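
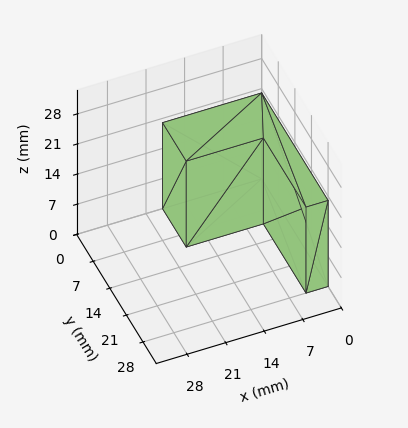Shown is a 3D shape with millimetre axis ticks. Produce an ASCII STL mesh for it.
Reading the render: the shape is an L-shaped prism: outer 18 × 28 mm, arm thicknesses ≈ 10 mm (horizontal) and 4 mm (vertical), extruded 20 mm in z (dimensions read to the nearest mm from the axis ticks). For the STL, each face is triangulated and given an outward normal.

solid part
  facet normal 0.0000 0.0000 -1.0000
    outer loop
      vertex 18.000 10.000 0.000
      vertex 18.000 0.000 0.000
      vertex 0.000 0.000 0.000
    endloop
  endfacet
  facet normal 0.0000 0.0000 -1.0000
    outer loop
      vertex 4.000 10.000 0.000
      vertex 18.000 10.000 0.000
      vertex 0.000 0.000 0.000
    endloop
  endfacet
  facet normal 0.0000 0.0000 -1.0000
    outer loop
      vertex 4.000 28.000 0.000
      vertex 4.000 10.000 0.000
      vertex 0.000 0.000 0.000
    endloop
  endfacet
  facet normal 0.0000 0.0000 -1.0000
    outer loop
      vertex 0.000 28.000 0.000
      vertex 4.000 28.000 0.000
      vertex 0.000 0.000 0.000
    endloop
  endfacet
  facet normal 0.0000 0.0000 1.0000
    outer loop
      vertex 0.000 0.000 20.000
      vertex 18.000 0.000 20.000
      vertex 18.000 10.000 20.000
    endloop
  endfacet
  facet normal 0.0000 0.0000 1.0000
    outer loop
      vertex 0.000 0.000 20.000
      vertex 18.000 10.000 20.000
      vertex 4.000 10.000 20.000
    endloop
  endfacet
  facet normal 0.0000 0.0000 1.0000
    outer loop
      vertex 0.000 0.000 20.000
      vertex 4.000 10.000 20.000
      vertex 4.000 28.000 20.000
    endloop
  endfacet
  facet normal 0.0000 0.0000 1.0000
    outer loop
      vertex 0.000 0.000 20.000
      vertex 4.000 28.000 20.000
      vertex 0.000 28.000 20.000
    endloop
  endfacet
  facet normal 0.0000 -1.0000 0.0000
    outer loop
      vertex 0.000 0.000 0.000
      vertex 18.000 0.000 0.000
      vertex 18.000 0.000 20.000
    endloop
  endfacet
  facet normal 0.0000 -1.0000 0.0000
    outer loop
      vertex 0.000 0.000 0.000
      vertex 18.000 0.000 20.000
      vertex 0.000 0.000 20.000
    endloop
  endfacet
  facet normal 1.0000 0.0000 0.0000
    outer loop
      vertex 18.000 0.000 0.000
      vertex 18.000 10.000 0.000
      vertex 18.000 10.000 20.000
    endloop
  endfacet
  facet normal 1.0000 0.0000 0.0000
    outer loop
      vertex 18.000 0.000 0.000
      vertex 18.000 10.000 20.000
      vertex 18.000 0.000 20.000
    endloop
  endfacet
  facet normal 0.0000 1.0000 0.0000
    outer loop
      vertex 18.000 10.000 0.000
      vertex 4.000 10.000 0.000
      vertex 4.000 10.000 20.000
    endloop
  endfacet
  facet normal 0.0000 1.0000 0.0000
    outer loop
      vertex 18.000 10.000 0.000
      vertex 4.000 10.000 20.000
      vertex 18.000 10.000 20.000
    endloop
  endfacet
  facet normal 1.0000 0.0000 0.0000
    outer loop
      vertex 4.000 10.000 0.000
      vertex 4.000 28.000 0.000
      vertex 4.000 28.000 20.000
    endloop
  endfacet
  facet normal 1.0000 0.0000 0.0000
    outer loop
      vertex 4.000 10.000 0.000
      vertex 4.000 28.000 20.000
      vertex 4.000 10.000 20.000
    endloop
  endfacet
  facet normal 0.0000 1.0000 0.0000
    outer loop
      vertex 4.000 28.000 0.000
      vertex 0.000 28.000 0.000
      vertex 0.000 28.000 20.000
    endloop
  endfacet
  facet normal 0.0000 1.0000 0.0000
    outer loop
      vertex 4.000 28.000 0.000
      vertex 0.000 28.000 20.000
      vertex 4.000 28.000 20.000
    endloop
  endfacet
  facet normal -1.0000 0.0000 0.0000
    outer loop
      vertex 0.000 28.000 0.000
      vertex 0.000 0.000 0.000
      vertex 0.000 0.000 20.000
    endloop
  endfacet
  facet normal -1.0000 0.0000 0.0000
    outer loop
      vertex 0.000 28.000 0.000
      vertex 0.000 0.000 20.000
      vertex 0.000 28.000 20.000
    endloop
  endfacet
endsolid part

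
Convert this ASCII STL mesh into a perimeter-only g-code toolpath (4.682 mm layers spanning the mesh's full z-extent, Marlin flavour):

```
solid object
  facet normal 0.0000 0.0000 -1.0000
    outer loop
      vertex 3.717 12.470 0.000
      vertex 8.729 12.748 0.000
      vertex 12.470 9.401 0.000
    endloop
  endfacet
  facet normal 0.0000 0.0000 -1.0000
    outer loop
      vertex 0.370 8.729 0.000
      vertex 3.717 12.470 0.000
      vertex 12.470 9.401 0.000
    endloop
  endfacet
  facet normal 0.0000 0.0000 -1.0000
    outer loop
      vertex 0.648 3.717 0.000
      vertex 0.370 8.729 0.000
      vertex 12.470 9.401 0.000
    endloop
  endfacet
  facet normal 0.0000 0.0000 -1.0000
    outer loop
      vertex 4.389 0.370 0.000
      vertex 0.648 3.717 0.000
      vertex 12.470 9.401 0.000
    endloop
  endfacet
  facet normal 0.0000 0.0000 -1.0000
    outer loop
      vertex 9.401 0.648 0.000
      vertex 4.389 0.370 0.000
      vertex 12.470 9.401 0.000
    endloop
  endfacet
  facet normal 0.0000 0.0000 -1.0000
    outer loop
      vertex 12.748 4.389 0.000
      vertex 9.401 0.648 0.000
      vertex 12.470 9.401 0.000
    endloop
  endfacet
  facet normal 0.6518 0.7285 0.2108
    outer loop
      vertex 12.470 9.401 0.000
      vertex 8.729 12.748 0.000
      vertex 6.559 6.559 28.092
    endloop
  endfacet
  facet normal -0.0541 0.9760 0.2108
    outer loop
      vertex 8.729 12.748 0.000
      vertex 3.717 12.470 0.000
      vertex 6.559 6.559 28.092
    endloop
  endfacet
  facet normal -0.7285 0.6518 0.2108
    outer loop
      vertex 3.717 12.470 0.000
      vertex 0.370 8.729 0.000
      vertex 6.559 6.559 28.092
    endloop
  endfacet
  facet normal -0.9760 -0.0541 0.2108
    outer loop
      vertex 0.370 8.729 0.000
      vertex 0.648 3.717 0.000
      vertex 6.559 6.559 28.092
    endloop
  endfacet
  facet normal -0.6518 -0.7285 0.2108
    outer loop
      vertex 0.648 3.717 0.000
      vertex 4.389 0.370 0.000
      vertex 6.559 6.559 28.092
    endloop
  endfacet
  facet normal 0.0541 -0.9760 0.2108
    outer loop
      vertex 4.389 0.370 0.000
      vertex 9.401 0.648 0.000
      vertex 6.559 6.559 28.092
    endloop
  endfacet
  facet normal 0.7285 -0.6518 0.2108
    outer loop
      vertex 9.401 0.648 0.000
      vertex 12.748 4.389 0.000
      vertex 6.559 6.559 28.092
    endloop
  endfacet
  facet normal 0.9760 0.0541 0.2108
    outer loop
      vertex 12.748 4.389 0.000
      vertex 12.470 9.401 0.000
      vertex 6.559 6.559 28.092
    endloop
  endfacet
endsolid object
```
; perimeter-only toolpath
G21 ; units = mm
G90 ; absolute positioning
G28 ; home
; layer 1
G0 Z4.682
G0 X11.485 Y8.927
G1 X8.367 Y11.716
G1 X4.191 Y11.485
G1 X1.401 Y8.367
G1 X1.633 Y4.191
G1 X4.751 Y1.401
G1 X8.927 Y1.633
G1 X11.716 Y4.751
G1 X11.485 Y8.927
; layer 2
G0 Z9.364
G0 X10.500 Y8.454
G1 X8.006 Y10.685
G1 X4.664 Y10.500
G1 X2.433 Y8.006
G1 X2.618 Y4.664
G1 X5.112 Y2.433
G1 X8.454 Y2.618
G1 X10.685 Y5.112
G1 X10.500 Y8.454
; layer 3
G0 Z14.046
G0 X9.514 Y7.980
G1 X7.644 Y9.653
G1 X5.138 Y9.514
G1 X3.465 Y7.644
G1 X3.603 Y5.138
G1 X5.474 Y3.465
G1 X7.980 Y3.603
G1 X9.653 Y5.474
G1 X9.514 Y7.980
; layer 4
G0 Z18.728
G0 X8.529 Y7.506
G1 X7.282 Y8.622
G1 X5.612 Y8.529
G1 X4.496 Y7.282
G1 X4.589 Y5.612
G1 X5.836 Y4.496
G1 X7.506 Y4.589
G1 X8.622 Y5.836
G1 X8.529 Y7.506
; layer 5
G0 Z23.410
G0 X7.544 Y7.033
G1 X6.921 Y7.591
G1 X6.085 Y7.544
G1 X5.527 Y6.921
G1 X5.574 Y6.085
G1 X6.197 Y5.527
G1 X7.033 Y5.574
G1 X7.591 Y6.197
G1 X7.544 Y7.033
M2 ; end

The solid is a regular 8-sided pyramid, base circumscribed radius ≈ 6.56 mm, apex at z ≈ 28.1 mm. Slicing at Δz = 4.682 mm — 6 equal slices spanning the solid's height, so layer i sits at z = i·h/6 — gives 5 non-empty perimeters. Each is a 8-segment closed polygon; G0 lifts to the layer z and rapids to the start vertex, then G1 traces the edges. The cross-section shrinks linearly with z (the slice at the apex is degenerate and omitted).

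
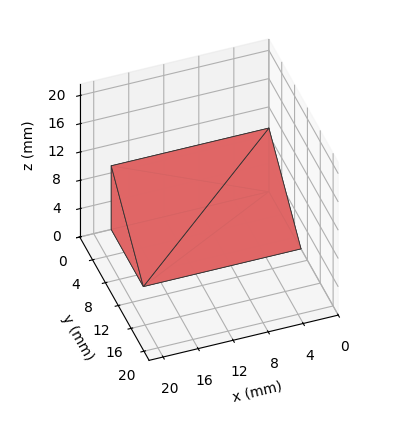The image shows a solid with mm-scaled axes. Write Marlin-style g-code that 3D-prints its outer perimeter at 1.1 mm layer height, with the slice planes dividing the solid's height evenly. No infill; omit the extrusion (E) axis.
Reading the render: the shape is a wedge (ramp): 18 × 10 mm base, rising to 9 mm along the y=0 edge and sloping linearly to z=0 at y=10 (dimensions read to the nearest mm from the axis ticks). For the g-code, the solid's height is divided into equal slices at the stated Δz and each level perimeter traced with G1 moves after a G0 lift.

; perimeter-only toolpath
G21 ; units = mm
G90 ; absolute positioning
G28 ; home
; layer 1
G0 Z1.1
G0 X0.0 Y0.0
G1 X18.0 Y0.0
G1 X18.0 Y8.8
G1 X0.0 Y8.8
G1 X0.0 Y0.0
; layer 2
G0 Z2.2
G0 X0.0 Y0.0
G1 X18.0 Y0.0
G1 X18.0 Y7.5
G1 X0.0 Y7.5
G1 X0.0 Y0.0
; layer 3
G0 Z3.4
G0 X0.0 Y0.0
G1 X18.0 Y0.0
G1 X18.0 Y6.2
G1 X0.0 Y6.2
G1 X0.0 Y0.0
; layer 4
G0 Z4.5
G0 X0.0 Y0.0
G1 X18.0 Y0.0
G1 X18.0 Y5.0
G1 X0.0 Y5.0
G1 X0.0 Y0.0
; layer 5
G0 Z5.6
G0 X0.0 Y0.0
G1 X18.0 Y0.0
G1 X18.0 Y3.8
G1 X0.0 Y3.8
G1 X0.0 Y0.0
; layer 6
G0 Z6.8
G0 X0.0 Y0.0
G1 X18.0 Y0.0
G1 X18.0 Y2.5
G1 X0.0 Y2.5
G1 X0.0 Y0.0
; layer 7
G0 Z7.9
G0 X0.0 Y0.0
G1 X18.0 Y0.0
G1 X18.0 Y1.2
G1 X0.0 Y1.2
G1 X0.0 Y0.0
M2 ; end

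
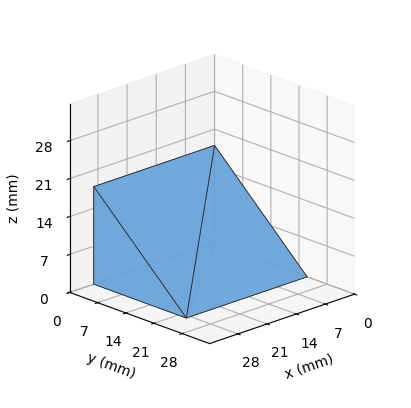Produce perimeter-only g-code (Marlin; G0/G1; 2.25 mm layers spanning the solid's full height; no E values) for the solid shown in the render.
Reading the render: the shape is a wedge (ramp): 29 × 23 mm base, rising to 18 mm along the y=0 edge and sloping linearly to z=0 at y=23 (dimensions read to the nearest mm from the axis ticks). For the g-code, the solid's height is divided into equal slices at the stated Δz and each level perimeter traced with G1 moves after a G0 lift.

; perimeter-only toolpath
G21 ; units = mm
G90 ; absolute positioning
G28 ; home
; layer 1
G0 Z2.25
G0 X0.00 Y0.00
G1 X29.00 Y0.00
G1 X29.00 Y20.12
G1 X0.00 Y20.12
G1 X0.00 Y0.00
; layer 2
G0 Z4.50
G0 X0.00 Y0.00
G1 X29.00 Y0.00
G1 X29.00 Y17.25
G1 X0.00 Y17.25
G1 X0.00 Y0.00
; layer 3
G0 Z6.75
G0 X0.00 Y0.00
G1 X29.00 Y0.00
G1 X29.00 Y14.38
G1 X0.00 Y14.38
G1 X0.00 Y0.00
; layer 4
G0 Z9.00
G0 X0.00 Y0.00
G1 X29.00 Y0.00
G1 X29.00 Y11.50
G1 X0.00 Y11.50
G1 X0.00 Y0.00
; layer 5
G0 Z11.25
G0 X0.00 Y0.00
G1 X29.00 Y0.00
G1 X29.00 Y8.62
G1 X0.00 Y8.62
G1 X0.00 Y0.00
; layer 6
G0 Z13.50
G0 X0.00 Y0.00
G1 X29.00 Y0.00
G1 X29.00 Y5.75
G1 X0.00 Y5.75
G1 X0.00 Y0.00
; layer 7
G0 Z15.75
G0 X0.00 Y0.00
G1 X29.00 Y0.00
G1 X29.00 Y2.88
G1 X0.00 Y2.88
G1 X0.00 Y0.00
M2 ; end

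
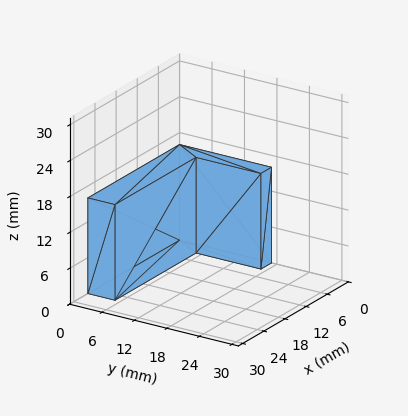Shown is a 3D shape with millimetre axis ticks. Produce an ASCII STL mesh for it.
Reading the render: the shape is an L-shaped prism: outer 26 × 17 mm, arm thicknesses ≈ 5 mm (horizontal) and 3 mm (vertical), extruded 16 mm in z (dimensions read to the nearest mm from the axis ticks). For the STL, each face is triangulated and given an outward normal.

solid part
  facet normal 0.0000 0.0000 -1.0000
    outer loop
      vertex 26.0 5.0 0.0
      vertex 26.0 0.0 0.0
      vertex 0.0 0.0 0.0
    endloop
  endfacet
  facet normal 0.0000 0.0000 -1.0000
    outer loop
      vertex 3.0 5.0 0.0
      vertex 26.0 5.0 0.0
      vertex 0.0 0.0 0.0
    endloop
  endfacet
  facet normal 0.0000 0.0000 -1.0000
    outer loop
      vertex 3.0 17.0 0.0
      vertex 3.0 5.0 0.0
      vertex 0.0 0.0 0.0
    endloop
  endfacet
  facet normal 0.0000 0.0000 -1.0000
    outer loop
      vertex 0.0 17.0 0.0
      vertex 3.0 17.0 0.0
      vertex 0.0 0.0 0.0
    endloop
  endfacet
  facet normal 0.0000 0.0000 1.0000
    outer loop
      vertex 0.0 0.0 16.0
      vertex 26.0 0.0 16.0
      vertex 26.0 5.0 16.0
    endloop
  endfacet
  facet normal 0.0000 0.0000 1.0000
    outer loop
      vertex 0.0 0.0 16.0
      vertex 26.0 5.0 16.0
      vertex 3.0 5.0 16.0
    endloop
  endfacet
  facet normal 0.0000 0.0000 1.0000
    outer loop
      vertex 0.0 0.0 16.0
      vertex 3.0 5.0 16.0
      vertex 3.0 17.0 16.0
    endloop
  endfacet
  facet normal 0.0000 0.0000 1.0000
    outer loop
      vertex 0.0 0.0 16.0
      vertex 3.0 17.0 16.0
      vertex 0.0 17.0 16.0
    endloop
  endfacet
  facet normal 0.0000 -1.0000 0.0000
    outer loop
      vertex 0.0 0.0 0.0
      vertex 26.0 0.0 0.0
      vertex 26.0 0.0 16.0
    endloop
  endfacet
  facet normal 0.0000 -1.0000 0.0000
    outer loop
      vertex 0.0 0.0 0.0
      vertex 26.0 0.0 16.0
      vertex 0.0 0.0 16.0
    endloop
  endfacet
  facet normal 1.0000 0.0000 0.0000
    outer loop
      vertex 26.0 0.0 0.0
      vertex 26.0 5.0 0.0
      vertex 26.0 5.0 16.0
    endloop
  endfacet
  facet normal 1.0000 0.0000 0.0000
    outer loop
      vertex 26.0 0.0 0.0
      vertex 26.0 5.0 16.0
      vertex 26.0 0.0 16.0
    endloop
  endfacet
  facet normal 0.0000 1.0000 0.0000
    outer loop
      vertex 26.0 5.0 0.0
      vertex 3.0 5.0 0.0
      vertex 3.0 5.0 16.0
    endloop
  endfacet
  facet normal 0.0000 1.0000 0.0000
    outer loop
      vertex 26.0 5.0 0.0
      vertex 3.0 5.0 16.0
      vertex 26.0 5.0 16.0
    endloop
  endfacet
  facet normal 1.0000 0.0000 0.0000
    outer loop
      vertex 3.0 5.0 0.0
      vertex 3.0 17.0 0.0
      vertex 3.0 17.0 16.0
    endloop
  endfacet
  facet normal 1.0000 0.0000 0.0000
    outer loop
      vertex 3.0 5.0 0.0
      vertex 3.0 17.0 16.0
      vertex 3.0 5.0 16.0
    endloop
  endfacet
  facet normal 0.0000 1.0000 0.0000
    outer loop
      vertex 3.0 17.0 0.0
      vertex 0.0 17.0 0.0
      vertex 0.0 17.0 16.0
    endloop
  endfacet
  facet normal 0.0000 1.0000 0.0000
    outer loop
      vertex 3.0 17.0 0.0
      vertex 0.0 17.0 16.0
      vertex 3.0 17.0 16.0
    endloop
  endfacet
  facet normal -1.0000 0.0000 0.0000
    outer loop
      vertex 0.0 17.0 0.0
      vertex 0.0 0.0 0.0
      vertex 0.0 0.0 16.0
    endloop
  endfacet
  facet normal -1.0000 0.0000 0.0000
    outer loop
      vertex 0.0 17.0 0.0
      vertex 0.0 0.0 16.0
      vertex 0.0 17.0 16.0
    endloop
  endfacet
endsolid part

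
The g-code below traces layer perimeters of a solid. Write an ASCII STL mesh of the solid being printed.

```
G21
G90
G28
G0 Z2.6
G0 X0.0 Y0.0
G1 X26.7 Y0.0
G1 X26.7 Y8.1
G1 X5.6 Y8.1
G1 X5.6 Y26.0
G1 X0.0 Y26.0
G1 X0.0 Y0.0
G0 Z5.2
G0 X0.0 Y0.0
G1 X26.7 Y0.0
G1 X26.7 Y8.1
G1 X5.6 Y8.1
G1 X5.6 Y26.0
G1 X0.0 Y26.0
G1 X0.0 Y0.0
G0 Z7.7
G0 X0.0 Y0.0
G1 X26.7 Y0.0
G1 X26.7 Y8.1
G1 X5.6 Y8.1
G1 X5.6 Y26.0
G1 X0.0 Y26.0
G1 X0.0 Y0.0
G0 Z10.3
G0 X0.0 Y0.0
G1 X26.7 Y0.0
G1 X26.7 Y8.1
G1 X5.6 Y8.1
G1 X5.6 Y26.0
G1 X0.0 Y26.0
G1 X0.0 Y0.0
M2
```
solid part
  facet normal 0.0000 0.0000 -1.0000
    outer loop
      vertex 26.7 8.1 0.0
      vertex 26.7 0.0 0.0
      vertex 0.0 0.0 0.0
    endloop
  endfacet
  facet normal 0.0000 0.0000 -1.0000
    outer loop
      vertex 5.6 8.1 0.0
      vertex 26.7 8.1 0.0
      vertex 0.0 0.0 0.0
    endloop
  endfacet
  facet normal 0.0000 0.0000 -1.0000
    outer loop
      vertex 5.6 26.0 0.0
      vertex 5.6 8.1 0.0
      vertex 0.0 0.0 0.0
    endloop
  endfacet
  facet normal 0.0000 0.0000 -1.0000
    outer loop
      vertex 0.0 26.0 0.0
      vertex 5.6 26.0 0.0
      vertex 0.0 0.0 0.0
    endloop
  endfacet
  facet normal 0.0000 0.0000 1.0000
    outer loop
      vertex 0.0 0.0 10.3
      vertex 26.7 0.0 10.3
      vertex 26.7 8.1 10.3
    endloop
  endfacet
  facet normal 0.0000 0.0000 1.0000
    outer loop
      vertex 0.0 0.0 10.3
      vertex 26.7 8.1 10.3
      vertex 5.6 8.1 10.3
    endloop
  endfacet
  facet normal 0.0000 0.0000 1.0000
    outer loop
      vertex 0.0 0.0 10.3
      vertex 5.6 8.1 10.3
      vertex 5.6 26.0 10.3
    endloop
  endfacet
  facet normal 0.0000 0.0000 1.0000
    outer loop
      vertex 0.0 0.0 10.3
      vertex 5.6 26.0 10.3
      vertex 0.0 26.0 10.3
    endloop
  endfacet
  facet normal 0.0000 -1.0000 0.0000
    outer loop
      vertex 0.0 0.0 0.0
      vertex 26.7 0.0 0.0
      vertex 26.7 0.0 10.3
    endloop
  endfacet
  facet normal 0.0000 -1.0000 0.0000
    outer loop
      vertex 0.0 0.0 0.0
      vertex 26.7 0.0 10.3
      vertex 0.0 0.0 10.3
    endloop
  endfacet
  facet normal 1.0000 0.0000 0.0000
    outer loop
      vertex 26.7 0.0 0.0
      vertex 26.7 8.1 0.0
      vertex 26.7 8.1 10.3
    endloop
  endfacet
  facet normal 1.0000 0.0000 0.0000
    outer loop
      vertex 26.7 0.0 0.0
      vertex 26.7 8.1 10.3
      vertex 26.7 0.0 10.3
    endloop
  endfacet
  facet normal 0.0000 1.0000 0.0000
    outer loop
      vertex 26.7 8.1 0.0
      vertex 5.6 8.1 0.0
      vertex 5.6 8.1 10.3
    endloop
  endfacet
  facet normal 0.0000 1.0000 0.0000
    outer loop
      vertex 26.7 8.1 0.0
      vertex 5.6 8.1 10.3
      vertex 26.7 8.1 10.3
    endloop
  endfacet
  facet normal 1.0000 0.0000 0.0000
    outer loop
      vertex 5.6 8.1 0.0
      vertex 5.6 26.0 0.0
      vertex 5.6 26.0 10.3
    endloop
  endfacet
  facet normal 1.0000 0.0000 0.0000
    outer loop
      vertex 5.6 8.1 0.0
      vertex 5.6 26.0 10.3
      vertex 5.6 8.1 10.3
    endloop
  endfacet
  facet normal 0.0000 1.0000 0.0000
    outer loop
      vertex 5.6 26.0 0.0
      vertex 0.0 26.0 0.0
      vertex 0.0 26.0 10.3
    endloop
  endfacet
  facet normal 0.0000 1.0000 0.0000
    outer loop
      vertex 5.6 26.0 0.0
      vertex 0.0 26.0 10.3
      vertex 5.6 26.0 10.3
    endloop
  endfacet
  facet normal -1.0000 0.0000 0.0000
    outer loop
      vertex 0.0 26.0 0.0
      vertex 0.0 0.0 0.0
      vertex 0.0 0.0 10.3
    endloop
  endfacet
  facet normal -1.0000 0.0000 0.0000
    outer loop
      vertex 0.0 26.0 0.0
      vertex 0.0 0.0 10.3
      vertex 0.0 26.0 10.3
    endloop
  endfacet
endsolid part

The G0 Z moves step by Δz≈2.6 mm. Every layer's G1 loop is the same polygon, so the solid is a straight extrusion of it from z=0 to z≈10.3. Closing with flat bottom and top caps and triangulating gives 20 facets — an L-shaped prism: outer 26.7 × 26 mm, arm thicknesses ≈ 8.1 mm (horizontal) and 5.6 mm (vertical), extruded 10.3 mm in z.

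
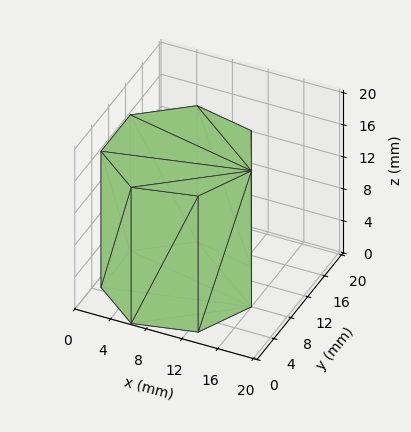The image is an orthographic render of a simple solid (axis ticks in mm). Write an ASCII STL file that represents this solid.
Reading the render: the shape is a regular 7-sided prism (a cylinder approximated with 7 flat sides), circumscribed radius ≈ 8 mm, height ≈ 17 mm (dimensions read to the nearest mm from the axis ticks). For the STL, each face is triangulated and given an outward normal.

solid part
  facet normal 0.0000 0.0000 -1.0000
    outer loop
      vertex 6.22 15.80 0.00
      vertex 12.99 14.25 0.00
      vertex 16.00 8.00 0.00
    endloop
  endfacet
  facet normal 0.0000 0.0000 -1.0000
    outer loop
      vertex 0.79 11.47 0.00
      vertex 6.22 15.80 0.00
      vertex 16.00 8.00 0.00
    endloop
  endfacet
  facet normal 0.0000 0.0000 -1.0000
    outer loop
      vertex 0.79 4.53 0.00
      vertex 0.79 11.47 0.00
      vertex 16.00 8.00 0.00
    endloop
  endfacet
  facet normal 0.0000 0.0000 -1.0000
    outer loop
      vertex 6.22 0.20 0.00
      vertex 0.79 4.53 0.00
      vertex 16.00 8.00 0.00
    endloop
  endfacet
  facet normal 0.0000 0.0000 -1.0000
    outer loop
      vertex 12.99 1.75 0.00
      vertex 6.22 0.20 0.00
      vertex 16.00 8.00 0.00
    endloop
  endfacet
  facet normal 0.0000 0.0000 1.0000
    outer loop
      vertex 16.00 8.00 17.00
      vertex 12.99 14.25 17.00
      vertex 6.22 15.80 17.00
    endloop
  endfacet
  facet normal 0.0000 0.0000 1.0000
    outer loop
      vertex 16.00 8.00 17.00
      vertex 6.22 15.80 17.00
      vertex 0.79 11.47 17.00
    endloop
  endfacet
  facet normal 0.0000 0.0000 1.0000
    outer loop
      vertex 16.00 8.00 17.00
      vertex 0.79 11.47 17.00
      vertex 0.79 4.53 17.00
    endloop
  endfacet
  facet normal 0.0000 0.0000 1.0000
    outer loop
      vertex 16.00 8.00 17.00
      vertex 0.79 4.53 17.00
      vertex 6.22 0.20 17.00
    endloop
  endfacet
  facet normal 0.0000 0.0000 1.0000
    outer loop
      vertex 16.00 8.00 17.00
      vertex 6.22 0.20 17.00
      vertex 12.99 1.75 17.00
    endloop
  endfacet
  facet normal 0.9010 0.4339 0.0000
    outer loop
      vertex 16.00 8.00 0.00
      vertex 12.99 14.25 0.00
      vertex 12.99 14.25 17.00
    endloop
  endfacet
  facet normal 0.9010 0.4339 0.0000
    outer loop
      vertex 16.00 8.00 0.00
      vertex 12.99 14.25 17.00
      vertex 16.00 8.00 17.00
    endloop
  endfacet
  facet normal 0.2232 0.9748 0.0000
    outer loop
      vertex 12.99 14.25 0.00
      vertex 6.22 15.80 0.00
      vertex 6.22 15.80 17.00
    endloop
  endfacet
  facet normal 0.2232 0.9748 0.0000
    outer loop
      vertex 12.99 14.25 0.00
      vertex 6.22 15.80 17.00
      vertex 12.99 14.25 17.00
    endloop
  endfacet
  facet normal -0.6235 0.7819 0.0000
    outer loop
      vertex 6.22 15.80 0.00
      vertex 0.79 11.47 0.00
      vertex 0.79 11.47 17.00
    endloop
  endfacet
  facet normal -0.6235 0.7819 0.0000
    outer loop
      vertex 6.22 15.80 0.00
      vertex 0.79 11.47 17.00
      vertex 6.22 15.80 17.00
    endloop
  endfacet
  facet normal -1.0000 0.0000 0.0000
    outer loop
      vertex 0.79 11.47 0.00
      vertex 0.79 4.53 0.00
      vertex 0.79 4.53 17.00
    endloop
  endfacet
  facet normal -1.0000 0.0000 0.0000
    outer loop
      vertex 0.79 11.47 0.00
      vertex 0.79 4.53 17.00
      vertex 0.79 11.47 17.00
    endloop
  endfacet
  facet normal -0.6235 -0.7819 0.0000
    outer loop
      vertex 0.79 4.53 0.00
      vertex 6.22 0.20 0.00
      vertex 6.22 0.20 17.00
    endloop
  endfacet
  facet normal -0.6235 -0.7819 0.0000
    outer loop
      vertex 0.79 4.53 0.00
      vertex 6.22 0.20 17.00
      vertex 0.79 4.53 17.00
    endloop
  endfacet
  facet normal 0.2232 -0.9748 0.0000
    outer loop
      vertex 6.22 0.20 0.00
      vertex 12.99 1.75 0.00
      vertex 12.99 1.75 17.00
    endloop
  endfacet
  facet normal 0.2232 -0.9748 0.0000
    outer loop
      vertex 6.22 0.20 0.00
      vertex 12.99 1.75 17.00
      vertex 6.22 0.20 17.00
    endloop
  endfacet
  facet normal 0.9010 -0.4339 0.0000
    outer loop
      vertex 12.99 1.75 0.00
      vertex 16.00 8.00 0.00
      vertex 16.00 8.00 17.00
    endloop
  endfacet
  facet normal 0.9010 -0.4339 0.0000
    outer loop
      vertex 12.99 1.75 0.00
      vertex 16.00 8.00 17.00
      vertex 12.99 1.75 17.00
    endloop
  endfacet
endsolid part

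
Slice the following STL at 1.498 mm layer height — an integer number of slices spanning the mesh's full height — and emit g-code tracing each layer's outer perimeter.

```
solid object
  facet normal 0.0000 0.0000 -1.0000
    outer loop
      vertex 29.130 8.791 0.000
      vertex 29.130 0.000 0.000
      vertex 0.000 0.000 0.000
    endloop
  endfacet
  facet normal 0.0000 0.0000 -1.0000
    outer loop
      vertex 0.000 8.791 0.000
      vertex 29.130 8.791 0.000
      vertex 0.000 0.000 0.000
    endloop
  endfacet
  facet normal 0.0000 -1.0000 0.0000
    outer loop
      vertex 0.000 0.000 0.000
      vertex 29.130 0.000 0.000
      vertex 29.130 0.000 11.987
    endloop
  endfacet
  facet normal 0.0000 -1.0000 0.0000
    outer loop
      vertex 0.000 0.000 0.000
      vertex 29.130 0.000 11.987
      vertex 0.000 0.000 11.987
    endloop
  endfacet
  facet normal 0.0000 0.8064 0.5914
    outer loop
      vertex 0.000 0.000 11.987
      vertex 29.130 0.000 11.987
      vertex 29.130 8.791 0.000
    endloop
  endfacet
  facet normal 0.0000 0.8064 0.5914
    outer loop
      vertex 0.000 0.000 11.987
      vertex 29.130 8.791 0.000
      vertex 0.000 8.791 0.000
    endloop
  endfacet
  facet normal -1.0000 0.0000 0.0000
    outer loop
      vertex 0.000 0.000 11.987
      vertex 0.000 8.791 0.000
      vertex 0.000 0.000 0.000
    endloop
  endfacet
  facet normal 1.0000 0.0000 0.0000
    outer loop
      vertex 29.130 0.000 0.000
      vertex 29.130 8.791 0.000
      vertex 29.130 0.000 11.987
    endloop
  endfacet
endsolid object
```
; perimeter-only toolpath
G21 ; units = mm
G90 ; absolute positioning
G28 ; home
; layer 1
G0 Z1.498
G0 X0.000 Y0.000
G1 X29.130 Y0.000
G1 X29.130 Y7.692
G1 X0.000 Y7.692
G1 X0.000 Y0.000
; layer 2
G0 Z2.997
G0 X0.000 Y0.000
G1 X29.130 Y0.000
G1 X29.130 Y6.593
G1 X0.000 Y6.593
G1 X0.000 Y0.000
; layer 3
G0 Z4.495
G0 X0.000 Y0.000
G1 X29.130 Y0.000
G1 X29.130 Y5.494
G1 X0.000 Y5.494
G1 X0.000 Y0.000
; layer 4
G0 Z5.994
G0 X0.000 Y0.000
G1 X29.130 Y0.000
G1 X29.130 Y4.396
G1 X0.000 Y4.396
G1 X0.000 Y0.000
; layer 5
G0 Z7.492
G0 X0.000 Y0.000
G1 X29.130 Y0.000
G1 X29.130 Y3.297
G1 X0.000 Y3.297
G1 X0.000 Y0.000
; layer 6
G0 Z8.990
G0 X0.000 Y0.000
G1 X29.130 Y0.000
G1 X29.130 Y2.198
G1 X0.000 Y2.198
G1 X0.000 Y0.000
; layer 7
G0 Z10.489
G0 X0.000 Y0.000
G1 X29.130 Y0.000
G1 X29.130 Y1.099
G1 X0.000 Y1.099
G1 X0.000 Y0.000
M2 ; end

The solid is a wedge (ramp): 29.1 × 8.79 mm base, rising to 12 mm along the y=0 edge and sloping linearly to z=0 at y=8.79. Slicing at Δz = 1.498 mm — 8 equal slices spanning the solid's height, so layer i sits at z = i·h/8 — gives 7 non-empty perimeters. Each is a 4-segment closed polygon; G0 lifts to the layer z and rapids to the start vertex, then G1 traces the edges. The cross-section shrinks linearly with z (the slice at the apex is degenerate and omitted).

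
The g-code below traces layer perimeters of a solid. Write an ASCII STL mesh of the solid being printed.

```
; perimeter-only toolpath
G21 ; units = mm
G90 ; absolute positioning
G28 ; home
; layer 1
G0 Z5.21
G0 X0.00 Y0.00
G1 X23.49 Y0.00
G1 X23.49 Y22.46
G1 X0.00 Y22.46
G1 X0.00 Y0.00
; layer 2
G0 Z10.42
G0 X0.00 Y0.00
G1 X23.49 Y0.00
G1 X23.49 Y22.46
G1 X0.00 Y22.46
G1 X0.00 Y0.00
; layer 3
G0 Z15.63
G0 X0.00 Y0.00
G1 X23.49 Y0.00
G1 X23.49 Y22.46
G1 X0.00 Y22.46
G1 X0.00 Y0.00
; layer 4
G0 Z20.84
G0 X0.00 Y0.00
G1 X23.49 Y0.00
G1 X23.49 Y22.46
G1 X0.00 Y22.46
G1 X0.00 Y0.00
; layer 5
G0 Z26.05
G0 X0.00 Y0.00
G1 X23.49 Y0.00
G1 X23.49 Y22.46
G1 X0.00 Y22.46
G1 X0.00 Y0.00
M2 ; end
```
solid part
  facet normal 0.0000 0.0000 -1.0000
    outer loop
      vertex 23.49 22.46 0.00
      vertex 23.49 0.00 0.00
      vertex 0.00 0.00 0.00
    endloop
  endfacet
  facet normal 0.0000 0.0000 -1.0000
    outer loop
      vertex 0.00 22.46 0.00
      vertex 23.49 22.46 0.00
      vertex 0.00 0.00 0.00
    endloop
  endfacet
  facet normal 0.0000 0.0000 1.0000
    outer loop
      vertex 0.00 0.00 26.05
      vertex 23.49 0.00 26.05
      vertex 23.49 22.46 26.05
    endloop
  endfacet
  facet normal 0.0000 0.0000 1.0000
    outer loop
      vertex 0.00 0.00 26.05
      vertex 23.49 22.46 26.05
      vertex 0.00 22.46 26.05
    endloop
  endfacet
  facet normal 0.0000 -1.0000 0.0000
    outer loop
      vertex 0.00 0.00 0.00
      vertex 23.49 0.00 0.00
      vertex 23.49 0.00 26.05
    endloop
  endfacet
  facet normal 0.0000 -1.0000 0.0000
    outer loop
      vertex 0.00 0.00 0.00
      vertex 23.49 0.00 26.05
      vertex 0.00 0.00 26.05
    endloop
  endfacet
  facet normal 0.0000 1.0000 0.0000
    outer loop
      vertex 23.49 22.46 26.05
      vertex 23.49 22.46 0.00
      vertex 0.00 22.46 0.00
    endloop
  endfacet
  facet normal 0.0000 1.0000 0.0000
    outer loop
      vertex 0.00 22.46 26.05
      vertex 23.49 22.46 26.05
      vertex 0.00 22.46 0.00
    endloop
  endfacet
  facet normal -1.0000 0.0000 0.0000
    outer loop
      vertex 0.00 22.46 26.05
      vertex 0.00 22.46 0.00
      vertex 0.00 0.00 0.00
    endloop
  endfacet
  facet normal -1.0000 0.0000 0.0000
    outer loop
      vertex 0.00 0.00 26.05
      vertex 0.00 22.46 26.05
      vertex 0.00 0.00 0.00
    endloop
  endfacet
  facet normal 1.0000 0.0000 0.0000
    outer loop
      vertex 23.49 0.00 0.00
      vertex 23.49 22.46 0.00
      vertex 23.49 22.46 26.05
    endloop
  endfacet
  facet normal 1.0000 0.0000 0.0000
    outer loop
      vertex 23.49 0.00 0.00
      vertex 23.49 22.46 26.05
      vertex 23.49 0.00 26.05
    endloop
  endfacet
endsolid part

The G0 Z moves step by Δz≈5.21 mm. Every layer's G1 loop is the same polygon, so the solid is a straight extrusion of it from z=0 to z≈26.1. Closing with flat bottom and top caps and triangulating gives 12 facets — a rectangular box, roughly 23.5 × 22.5 mm footprint and 26.1 mm tall.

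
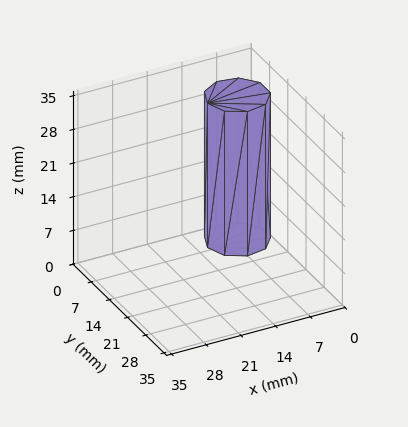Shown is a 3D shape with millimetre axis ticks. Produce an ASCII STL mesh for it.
Reading the render: the shape is a regular 9-sided prism (a cylinder approximated with 9 flat sides), circumscribed radius ≈ 6 mm, height ≈ 30 mm (dimensions read to the nearest mm from the axis ticks). For the STL, each face is triangulated and given an outward normal.

solid part
  facet normal 0.0000 0.0000 -1.0000
    outer loop
      vertex 7.04 11.91 0.00
      vertex 10.60 9.86 0.00
      vertex 12.00 6.00 0.00
    endloop
  endfacet
  facet normal 0.0000 0.0000 -1.0000
    outer loop
      vertex 3.00 11.20 0.00
      vertex 7.04 11.91 0.00
      vertex 12.00 6.00 0.00
    endloop
  endfacet
  facet normal 0.0000 0.0000 -1.0000
    outer loop
      vertex 0.36 8.05 0.00
      vertex 3.00 11.20 0.00
      vertex 12.00 6.00 0.00
    endloop
  endfacet
  facet normal 0.0000 0.0000 -1.0000
    outer loop
      vertex 0.36 3.95 0.00
      vertex 0.36 8.05 0.00
      vertex 12.00 6.00 0.00
    endloop
  endfacet
  facet normal 0.0000 0.0000 -1.0000
    outer loop
      vertex 3.00 0.80 0.00
      vertex 0.36 3.95 0.00
      vertex 12.00 6.00 0.00
    endloop
  endfacet
  facet normal 0.0000 0.0000 -1.0000
    outer loop
      vertex 7.04 0.09 0.00
      vertex 3.00 0.80 0.00
      vertex 12.00 6.00 0.00
    endloop
  endfacet
  facet normal 0.0000 0.0000 -1.0000
    outer loop
      vertex 10.60 2.14 0.00
      vertex 7.04 0.09 0.00
      vertex 12.00 6.00 0.00
    endloop
  endfacet
  facet normal 0.0000 0.0000 1.0000
    outer loop
      vertex 12.00 6.00 30.00
      vertex 10.60 9.86 30.00
      vertex 7.04 11.91 30.00
    endloop
  endfacet
  facet normal 0.0000 0.0000 1.0000
    outer loop
      vertex 12.00 6.00 30.00
      vertex 7.04 11.91 30.00
      vertex 3.00 11.20 30.00
    endloop
  endfacet
  facet normal 0.0000 0.0000 1.0000
    outer loop
      vertex 12.00 6.00 30.00
      vertex 3.00 11.20 30.00
      vertex 0.36 8.05 30.00
    endloop
  endfacet
  facet normal 0.0000 0.0000 1.0000
    outer loop
      vertex 12.00 6.00 30.00
      vertex 0.36 8.05 30.00
      vertex 0.36 3.95 30.00
    endloop
  endfacet
  facet normal 0.0000 0.0000 1.0000
    outer loop
      vertex 12.00 6.00 30.00
      vertex 0.36 3.95 30.00
      vertex 3.00 0.80 30.00
    endloop
  endfacet
  facet normal 0.0000 0.0000 1.0000
    outer loop
      vertex 12.00 6.00 30.00
      vertex 3.00 0.80 30.00
      vertex 7.04 0.09 30.00
    endloop
  endfacet
  facet normal 0.0000 0.0000 1.0000
    outer loop
      vertex 12.00 6.00 30.00
      vertex 7.04 0.09 30.00
      vertex 10.60 2.14 30.00
    endloop
  endfacet
  facet normal 0.9401 0.3410 0.0000
    outer loop
      vertex 12.00 6.00 0.00
      vertex 10.60 9.86 0.00
      vertex 10.60 9.86 30.00
    endloop
  endfacet
  facet normal 0.9401 0.3410 0.0000
    outer loop
      vertex 12.00 6.00 0.00
      vertex 10.60 9.86 30.00
      vertex 12.00 6.00 30.00
    endloop
  endfacet
  facet normal 0.4990 0.8666 0.0000
    outer loop
      vertex 10.60 9.86 0.00
      vertex 7.04 11.91 0.00
      vertex 7.04 11.91 30.00
    endloop
  endfacet
  facet normal 0.4990 0.8666 0.0000
    outer loop
      vertex 10.60 9.86 0.00
      vertex 7.04 11.91 30.00
      vertex 10.60 9.86 30.00
    endloop
  endfacet
  facet normal -0.1731 0.9849 0.0000
    outer loop
      vertex 7.04 11.91 0.00
      vertex 3.00 11.20 0.00
      vertex 3.00 11.20 30.00
    endloop
  endfacet
  facet normal -0.1731 0.9849 0.0000
    outer loop
      vertex 7.04 11.91 0.00
      vertex 3.00 11.20 30.00
      vertex 7.04 11.91 30.00
    endloop
  endfacet
  facet normal -0.7664 0.6423 0.0000
    outer loop
      vertex 3.00 11.20 0.00
      vertex 0.36 8.05 0.00
      vertex 0.36 8.05 30.00
    endloop
  endfacet
  facet normal -0.7664 0.6423 0.0000
    outer loop
      vertex 3.00 11.20 0.00
      vertex 0.36 8.05 30.00
      vertex 3.00 11.20 30.00
    endloop
  endfacet
  facet normal -1.0000 0.0000 0.0000
    outer loop
      vertex 0.36 8.05 0.00
      vertex 0.36 3.95 0.00
      vertex 0.36 3.95 30.00
    endloop
  endfacet
  facet normal -1.0000 0.0000 0.0000
    outer loop
      vertex 0.36 8.05 0.00
      vertex 0.36 3.95 30.00
      vertex 0.36 8.05 30.00
    endloop
  endfacet
  facet normal -0.7664 -0.6423 0.0000
    outer loop
      vertex 0.36 3.95 0.00
      vertex 3.00 0.80 0.00
      vertex 3.00 0.80 30.00
    endloop
  endfacet
  facet normal -0.7664 -0.6423 0.0000
    outer loop
      vertex 0.36 3.95 0.00
      vertex 3.00 0.80 30.00
      vertex 0.36 3.95 30.00
    endloop
  endfacet
  facet normal -0.1731 -0.9849 0.0000
    outer loop
      vertex 3.00 0.80 0.00
      vertex 7.04 0.09 0.00
      vertex 7.04 0.09 30.00
    endloop
  endfacet
  facet normal -0.1731 -0.9849 0.0000
    outer loop
      vertex 3.00 0.80 0.00
      vertex 7.04 0.09 30.00
      vertex 3.00 0.80 30.00
    endloop
  endfacet
  facet normal 0.4990 -0.8666 0.0000
    outer loop
      vertex 7.04 0.09 0.00
      vertex 10.60 2.14 0.00
      vertex 10.60 2.14 30.00
    endloop
  endfacet
  facet normal 0.4990 -0.8666 0.0000
    outer loop
      vertex 7.04 0.09 0.00
      vertex 10.60 2.14 30.00
      vertex 7.04 0.09 30.00
    endloop
  endfacet
  facet normal 0.9401 -0.3410 0.0000
    outer loop
      vertex 10.60 2.14 0.00
      vertex 12.00 6.00 0.00
      vertex 12.00 6.00 30.00
    endloop
  endfacet
  facet normal 0.9401 -0.3410 0.0000
    outer loop
      vertex 10.60 2.14 0.00
      vertex 12.00 6.00 30.00
      vertex 10.60 2.14 30.00
    endloop
  endfacet
endsolid part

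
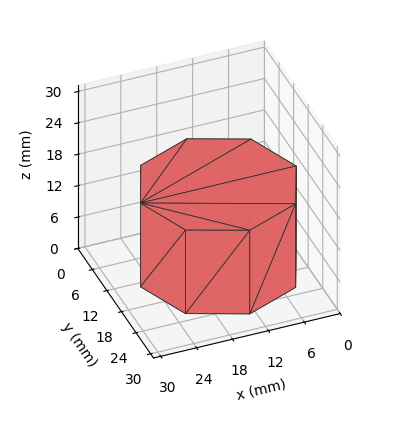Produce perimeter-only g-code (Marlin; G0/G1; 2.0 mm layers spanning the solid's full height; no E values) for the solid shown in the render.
Reading the render: the shape is a regular 8-sided prism (a cylinder approximated with 8 flat sides), circumscribed radius ≈ 13 mm, height ≈ 16 mm (dimensions read to the nearest mm from the axis ticks). For the g-code, the solid's height is divided into equal slices at the stated Δz and each level perimeter traced with G1 moves after a G0 lift.

; perimeter-only toolpath
G21 ; units = mm
G90 ; absolute positioning
G28 ; home
; layer 1
G0 Z2.0
G0 X26.0 Y13.0
G1 X22.2 Y22.2
G1 X13.0 Y26.0
G1 X3.8 Y22.2
G1 X0.0 Y13.0
G1 X3.8 Y3.8
G1 X13.0 Y0.0
G1 X22.2 Y3.8
G1 X26.0 Y13.0
; layer 2
G0 Z4.0
G0 X26.0 Y13.0
G1 X22.2 Y22.2
G1 X13.0 Y26.0
G1 X3.8 Y22.2
G1 X0.0 Y13.0
G1 X3.8 Y3.8
G1 X13.0 Y0.0
G1 X22.2 Y3.8
G1 X26.0 Y13.0
; layer 3
G0 Z6.0
G0 X26.0 Y13.0
G1 X22.2 Y22.2
G1 X13.0 Y26.0
G1 X3.8 Y22.2
G1 X0.0 Y13.0
G1 X3.8 Y3.8
G1 X13.0 Y0.0
G1 X22.2 Y3.8
G1 X26.0 Y13.0
; layer 4
G0 Z8.0
G0 X26.0 Y13.0
G1 X22.2 Y22.2
G1 X13.0 Y26.0
G1 X3.8 Y22.2
G1 X0.0 Y13.0
G1 X3.8 Y3.8
G1 X13.0 Y0.0
G1 X22.2 Y3.8
G1 X26.0 Y13.0
; layer 5
G0 Z10.0
G0 X26.0 Y13.0
G1 X22.2 Y22.2
G1 X13.0 Y26.0
G1 X3.8 Y22.2
G1 X0.0 Y13.0
G1 X3.8 Y3.8
G1 X13.0 Y0.0
G1 X22.2 Y3.8
G1 X26.0 Y13.0
; layer 6
G0 Z12.0
G0 X26.0 Y13.0
G1 X22.2 Y22.2
G1 X13.0 Y26.0
G1 X3.8 Y22.2
G1 X0.0 Y13.0
G1 X3.8 Y3.8
G1 X13.0 Y0.0
G1 X22.2 Y3.8
G1 X26.0 Y13.0
; layer 7
G0 Z14.0
G0 X26.0 Y13.0
G1 X22.2 Y22.2
G1 X13.0 Y26.0
G1 X3.8 Y22.2
G1 X0.0 Y13.0
G1 X3.8 Y3.8
G1 X13.0 Y0.0
G1 X22.2 Y3.8
G1 X26.0 Y13.0
; layer 8
G0 Z16.0
G0 X26.0 Y13.0
G1 X22.2 Y22.2
G1 X13.0 Y26.0
G1 X3.8 Y22.2
G1 X0.0 Y13.0
G1 X3.8 Y3.8
G1 X13.0 Y0.0
G1 X22.2 Y3.8
G1 X26.0 Y13.0
M2 ; end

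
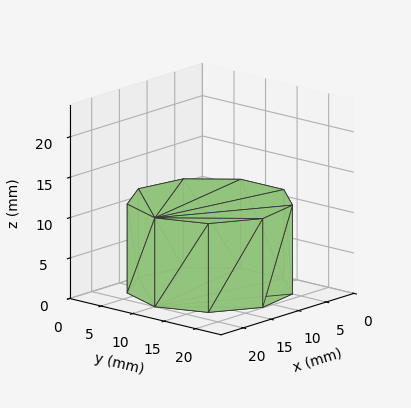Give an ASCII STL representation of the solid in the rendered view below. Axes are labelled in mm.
Reading the render: the shape is a regular 9-sided prism (a cylinder approximated with 9 flat sides), circumscribed radius ≈ 10 mm, height ≈ 11 mm (dimensions read to the nearest mm from the axis ticks). For the STL, each face is triangulated and given an outward normal.

solid part
  facet normal 0.0000 0.0000 -1.0000
    outer loop
      vertex 11.74 19.85 0.00
      vertex 17.66 16.43 0.00
      vertex 20.00 10.00 0.00
    endloop
  endfacet
  facet normal 0.0000 0.0000 -1.0000
    outer loop
      vertex 5.00 18.66 0.00
      vertex 11.74 19.85 0.00
      vertex 20.00 10.00 0.00
    endloop
  endfacet
  facet normal 0.0000 0.0000 -1.0000
    outer loop
      vertex 0.60 13.42 0.00
      vertex 5.00 18.66 0.00
      vertex 20.00 10.00 0.00
    endloop
  endfacet
  facet normal 0.0000 0.0000 -1.0000
    outer loop
      vertex 0.60 6.58 0.00
      vertex 0.60 13.42 0.00
      vertex 20.00 10.00 0.00
    endloop
  endfacet
  facet normal 0.0000 0.0000 -1.0000
    outer loop
      vertex 5.00 1.34 0.00
      vertex 0.60 6.58 0.00
      vertex 20.00 10.00 0.00
    endloop
  endfacet
  facet normal 0.0000 0.0000 -1.0000
    outer loop
      vertex 11.74 0.15 0.00
      vertex 5.00 1.34 0.00
      vertex 20.00 10.00 0.00
    endloop
  endfacet
  facet normal 0.0000 0.0000 -1.0000
    outer loop
      vertex 17.66 3.57 0.00
      vertex 11.74 0.15 0.00
      vertex 20.00 10.00 0.00
    endloop
  endfacet
  facet normal 0.0000 0.0000 1.0000
    outer loop
      vertex 20.00 10.00 11.00
      vertex 17.66 16.43 11.00
      vertex 11.74 19.85 11.00
    endloop
  endfacet
  facet normal 0.0000 0.0000 1.0000
    outer loop
      vertex 20.00 10.00 11.00
      vertex 11.74 19.85 11.00
      vertex 5.00 18.66 11.00
    endloop
  endfacet
  facet normal 0.0000 0.0000 1.0000
    outer loop
      vertex 20.00 10.00 11.00
      vertex 5.00 18.66 11.00
      vertex 0.60 13.42 11.00
    endloop
  endfacet
  facet normal 0.0000 0.0000 1.0000
    outer loop
      vertex 20.00 10.00 11.00
      vertex 0.60 13.42 11.00
      vertex 0.60 6.58 11.00
    endloop
  endfacet
  facet normal 0.0000 0.0000 1.0000
    outer loop
      vertex 20.00 10.00 11.00
      vertex 0.60 6.58 11.00
      vertex 5.00 1.34 11.00
    endloop
  endfacet
  facet normal 0.0000 0.0000 1.0000
    outer loop
      vertex 20.00 10.00 11.00
      vertex 5.00 1.34 11.00
      vertex 11.74 0.15 11.00
    endloop
  endfacet
  facet normal 0.0000 0.0000 1.0000
    outer loop
      vertex 20.00 10.00 11.00
      vertex 11.74 0.15 11.00
      vertex 17.66 3.57 11.00
    endloop
  endfacet
  facet normal 0.9397 0.3420 0.0000
    outer loop
      vertex 20.00 10.00 0.00
      vertex 17.66 16.43 0.00
      vertex 17.66 16.43 11.00
    endloop
  endfacet
  facet normal 0.9397 0.3420 0.0000
    outer loop
      vertex 20.00 10.00 0.00
      vertex 17.66 16.43 11.00
      vertex 20.00 10.00 11.00
    endloop
  endfacet
  facet normal 0.5002 0.8659 0.0000
    outer loop
      vertex 17.66 16.43 0.00
      vertex 11.74 19.85 0.00
      vertex 11.74 19.85 11.00
    endloop
  endfacet
  facet normal 0.5002 0.8659 0.0000
    outer loop
      vertex 17.66 16.43 0.00
      vertex 11.74 19.85 11.00
      vertex 17.66 16.43 11.00
    endloop
  endfacet
  facet normal -0.1739 0.9848 0.0000
    outer loop
      vertex 11.74 19.85 0.00
      vertex 5.00 18.66 0.00
      vertex 5.00 18.66 11.00
    endloop
  endfacet
  facet normal -0.1739 0.9848 0.0000
    outer loop
      vertex 11.74 19.85 0.00
      vertex 5.00 18.66 11.00
      vertex 11.74 19.85 11.00
    endloop
  endfacet
  facet normal -0.7658 0.6431 0.0000
    outer loop
      vertex 5.00 18.66 0.00
      vertex 0.60 13.42 0.00
      vertex 0.60 13.42 11.00
    endloop
  endfacet
  facet normal -0.7658 0.6431 0.0000
    outer loop
      vertex 5.00 18.66 0.00
      vertex 0.60 13.42 11.00
      vertex 5.00 18.66 11.00
    endloop
  endfacet
  facet normal -1.0000 0.0000 0.0000
    outer loop
      vertex 0.60 13.42 0.00
      vertex 0.60 6.58 0.00
      vertex 0.60 6.58 11.00
    endloop
  endfacet
  facet normal -1.0000 0.0000 0.0000
    outer loop
      vertex 0.60 13.42 0.00
      vertex 0.60 6.58 11.00
      vertex 0.60 13.42 11.00
    endloop
  endfacet
  facet normal -0.7658 -0.6431 0.0000
    outer loop
      vertex 0.60 6.58 0.00
      vertex 5.00 1.34 0.00
      vertex 5.00 1.34 11.00
    endloop
  endfacet
  facet normal -0.7658 -0.6431 0.0000
    outer loop
      vertex 0.60 6.58 0.00
      vertex 5.00 1.34 11.00
      vertex 0.60 6.58 11.00
    endloop
  endfacet
  facet normal -0.1739 -0.9848 0.0000
    outer loop
      vertex 5.00 1.34 0.00
      vertex 11.74 0.15 0.00
      vertex 11.74 0.15 11.00
    endloop
  endfacet
  facet normal -0.1739 -0.9848 0.0000
    outer loop
      vertex 5.00 1.34 0.00
      vertex 11.74 0.15 11.00
      vertex 5.00 1.34 11.00
    endloop
  endfacet
  facet normal 0.5002 -0.8659 0.0000
    outer loop
      vertex 11.74 0.15 0.00
      vertex 17.66 3.57 0.00
      vertex 17.66 3.57 11.00
    endloop
  endfacet
  facet normal 0.5002 -0.8659 0.0000
    outer loop
      vertex 11.74 0.15 0.00
      vertex 17.66 3.57 11.00
      vertex 11.74 0.15 11.00
    endloop
  endfacet
  facet normal 0.9397 -0.3420 0.0000
    outer loop
      vertex 17.66 3.57 0.00
      vertex 20.00 10.00 0.00
      vertex 20.00 10.00 11.00
    endloop
  endfacet
  facet normal 0.9397 -0.3420 0.0000
    outer loop
      vertex 17.66 3.57 0.00
      vertex 20.00 10.00 11.00
      vertex 17.66 3.57 11.00
    endloop
  endfacet
endsolid part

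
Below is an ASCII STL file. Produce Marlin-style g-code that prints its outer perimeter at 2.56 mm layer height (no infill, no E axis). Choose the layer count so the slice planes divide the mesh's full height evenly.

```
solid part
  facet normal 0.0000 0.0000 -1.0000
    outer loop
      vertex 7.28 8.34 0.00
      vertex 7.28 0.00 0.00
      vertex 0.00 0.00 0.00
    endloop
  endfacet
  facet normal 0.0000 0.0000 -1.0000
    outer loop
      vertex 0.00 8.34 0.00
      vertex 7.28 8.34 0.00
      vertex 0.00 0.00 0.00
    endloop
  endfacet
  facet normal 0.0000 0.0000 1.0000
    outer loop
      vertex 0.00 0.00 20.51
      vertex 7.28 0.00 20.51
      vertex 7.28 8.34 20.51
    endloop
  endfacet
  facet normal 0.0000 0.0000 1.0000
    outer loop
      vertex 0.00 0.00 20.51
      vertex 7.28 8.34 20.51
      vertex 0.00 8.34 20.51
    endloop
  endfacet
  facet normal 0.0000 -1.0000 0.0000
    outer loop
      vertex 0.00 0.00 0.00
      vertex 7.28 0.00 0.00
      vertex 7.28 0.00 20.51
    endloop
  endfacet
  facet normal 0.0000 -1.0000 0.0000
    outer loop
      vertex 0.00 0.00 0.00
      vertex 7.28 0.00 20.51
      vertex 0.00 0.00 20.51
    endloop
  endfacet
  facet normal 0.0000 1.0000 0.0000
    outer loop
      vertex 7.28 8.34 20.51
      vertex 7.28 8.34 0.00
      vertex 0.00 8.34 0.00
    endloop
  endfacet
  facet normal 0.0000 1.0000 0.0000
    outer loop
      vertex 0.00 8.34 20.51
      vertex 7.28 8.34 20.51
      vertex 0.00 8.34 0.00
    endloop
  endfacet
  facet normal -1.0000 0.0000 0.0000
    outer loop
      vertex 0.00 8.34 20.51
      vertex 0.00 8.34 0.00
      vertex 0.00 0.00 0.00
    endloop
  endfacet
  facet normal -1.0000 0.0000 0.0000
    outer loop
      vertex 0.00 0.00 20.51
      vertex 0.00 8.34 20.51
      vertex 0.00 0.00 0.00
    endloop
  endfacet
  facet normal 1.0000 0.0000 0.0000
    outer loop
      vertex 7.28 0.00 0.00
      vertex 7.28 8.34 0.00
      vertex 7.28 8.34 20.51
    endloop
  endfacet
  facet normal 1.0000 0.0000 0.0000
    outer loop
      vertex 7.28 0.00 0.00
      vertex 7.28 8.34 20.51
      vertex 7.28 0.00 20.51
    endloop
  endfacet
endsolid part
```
; perimeter-only toolpath
G21 ; units = mm
G90 ; absolute positioning
G28 ; home
; layer 1
G0 Z2.56
G0 X0.00 Y0.00
G1 X7.28 Y0.00
G1 X7.28 Y8.34
G1 X0.00 Y8.34
G1 X0.00 Y0.00
; layer 2
G0 Z5.13
G0 X0.00 Y0.00
G1 X7.28 Y0.00
G1 X7.28 Y8.34
G1 X0.00 Y8.34
G1 X0.00 Y0.00
; layer 3
G0 Z7.69
G0 X0.00 Y0.00
G1 X7.28 Y0.00
G1 X7.28 Y8.34
G1 X0.00 Y8.34
G1 X0.00 Y0.00
; layer 4
G0 Z10.26
G0 X0.00 Y0.00
G1 X7.28 Y0.00
G1 X7.28 Y8.34
G1 X0.00 Y8.34
G1 X0.00 Y0.00
; layer 5
G0 Z12.82
G0 X0.00 Y0.00
G1 X7.28 Y0.00
G1 X7.28 Y8.34
G1 X0.00 Y8.34
G1 X0.00 Y0.00
; layer 6
G0 Z15.38
G0 X0.00 Y0.00
G1 X7.28 Y0.00
G1 X7.28 Y8.34
G1 X0.00 Y8.34
G1 X0.00 Y0.00
; layer 7
G0 Z17.95
G0 X0.00 Y0.00
G1 X7.28 Y0.00
G1 X7.28 Y8.34
G1 X0.00 Y8.34
G1 X0.00 Y0.00
; layer 8
G0 Z20.51
G0 X0.00 Y0.00
G1 X7.28 Y0.00
G1 X7.28 Y8.34
G1 X0.00 Y8.34
G1 X0.00 Y0.00
M2 ; end

The solid is a rectangular box, roughly 7.28 × 8.34 mm footprint and 20.5 mm tall. Slicing at Δz = 2.56 mm — 8 equal slices spanning the solid's height, so layer i sits at z = i·h/8 — gives 8 non-empty perimeters. Each is a 4-segment closed polygon; G0 lifts to the layer z and rapids to the start vertex, then G1 traces the edges.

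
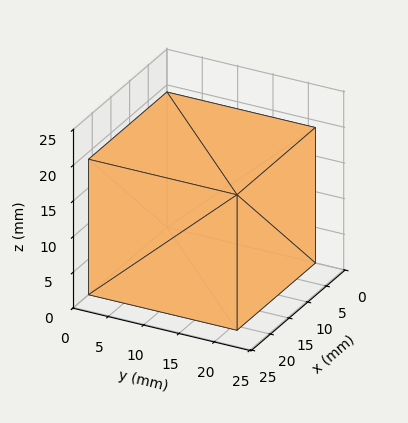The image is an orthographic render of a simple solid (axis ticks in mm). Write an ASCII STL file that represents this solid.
Reading the render: the shape is a rectangular box, roughly 21 × 21 mm footprint and 19 mm tall (dimensions read to the nearest mm from the axis ticks). For the STL, each face is triangulated and given an outward normal.

solid part
  facet normal 0.0000 0.0000 -1.0000
    outer loop
      vertex 21.000 21.000 0.000
      vertex 21.000 0.000 0.000
      vertex 0.000 0.000 0.000
    endloop
  endfacet
  facet normal 0.0000 0.0000 -1.0000
    outer loop
      vertex 0.000 21.000 0.000
      vertex 21.000 21.000 0.000
      vertex 0.000 0.000 0.000
    endloop
  endfacet
  facet normal 0.0000 0.0000 1.0000
    outer loop
      vertex 0.000 0.000 19.000
      vertex 21.000 0.000 19.000
      vertex 21.000 21.000 19.000
    endloop
  endfacet
  facet normal 0.0000 0.0000 1.0000
    outer loop
      vertex 0.000 0.000 19.000
      vertex 21.000 21.000 19.000
      vertex 0.000 21.000 19.000
    endloop
  endfacet
  facet normal 0.0000 -1.0000 0.0000
    outer loop
      vertex 0.000 0.000 0.000
      vertex 21.000 0.000 0.000
      vertex 21.000 0.000 19.000
    endloop
  endfacet
  facet normal 0.0000 -1.0000 0.0000
    outer loop
      vertex 0.000 0.000 0.000
      vertex 21.000 0.000 19.000
      vertex 0.000 0.000 19.000
    endloop
  endfacet
  facet normal 0.0000 1.0000 0.0000
    outer loop
      vertex 21.000 21.000 19.000
      vertex 21.000 21.000 0.000
      vertex 0.000 21.000 0.000
    endloop
  endfacet
  facet normal 0.0000 1.0000 0.0000
    outer loop
      vertex 0.000 21.000 19.000
      vertex 21.000 21.000 19.000
      vertex 0.000 21.000 0.000
    endloop
  endfacet
  facet normal -1.0000 0.0000 0.0000
    outer loop
      vertex 0.000 21.000 19.000
      vertex 0.000 21.000 0.000
      vertex 0.000 0.000 0.000
    endloop
  endfacet
  facet normal -1.0000 0.0000 0.0000
    outer loop
      vertex 0.000 0.000 19.000
      vertex 0.000 21.000 19.000
      vertex 0.000 0.000 0.000
    endloop
  endfacet
  facet normal 1.0000 0.0000 0.0000
    outer loop
      vertex 21.000 0.000 0.000
      vertex 21.000 21.000 0.000
      vertex 21.000 21.000 19.000
    endloop
  endfacet
  facet normal 1.0000 0.0000 0.0000
    outer loop
      vertex 21.000 0.000 0.000
      vertex 21.000 21.000 19.000
      vertex 21.000 0.000 19.000
    endloop
  endfacet
endsolid part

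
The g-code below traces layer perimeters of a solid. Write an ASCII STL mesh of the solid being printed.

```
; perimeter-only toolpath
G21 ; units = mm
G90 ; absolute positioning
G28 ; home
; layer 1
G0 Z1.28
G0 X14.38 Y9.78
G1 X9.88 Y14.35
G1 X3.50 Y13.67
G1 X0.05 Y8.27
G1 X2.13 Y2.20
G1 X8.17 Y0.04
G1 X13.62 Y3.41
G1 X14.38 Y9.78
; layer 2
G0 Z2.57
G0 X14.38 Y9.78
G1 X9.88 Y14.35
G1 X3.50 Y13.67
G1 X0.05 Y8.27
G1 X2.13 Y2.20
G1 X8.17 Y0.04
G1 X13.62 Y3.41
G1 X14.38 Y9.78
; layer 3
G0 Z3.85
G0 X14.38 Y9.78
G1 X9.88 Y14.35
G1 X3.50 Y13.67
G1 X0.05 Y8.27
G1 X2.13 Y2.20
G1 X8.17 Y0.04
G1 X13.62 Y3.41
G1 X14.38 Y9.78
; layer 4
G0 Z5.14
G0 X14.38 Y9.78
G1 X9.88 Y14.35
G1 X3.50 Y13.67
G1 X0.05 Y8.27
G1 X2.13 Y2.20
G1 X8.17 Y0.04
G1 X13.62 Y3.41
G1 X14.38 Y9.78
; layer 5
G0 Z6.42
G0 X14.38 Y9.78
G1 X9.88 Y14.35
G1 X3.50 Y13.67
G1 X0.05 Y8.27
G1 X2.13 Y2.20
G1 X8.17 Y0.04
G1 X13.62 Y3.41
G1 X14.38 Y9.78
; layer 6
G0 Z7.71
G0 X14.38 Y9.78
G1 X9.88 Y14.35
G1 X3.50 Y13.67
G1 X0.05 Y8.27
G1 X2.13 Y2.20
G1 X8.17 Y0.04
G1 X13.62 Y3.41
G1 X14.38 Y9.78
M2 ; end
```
solid part
  facet normal 0.0000 0.0000 -1.0000
    outer loop
      vertex 3.50 13.67 0.00
      vertex 9.88 14.35 0.00
      vertex 14.38 9.78 0.00
    endloop
  endfacet
  facet normal 0.0000 0.0000 -1.0000
    outer loop
      vertex 0.05 8.27 0.00
      vertex 3.50 13.67 0.00
      vertex 14.38 9.78 0.00
    endloop
  endfacet
  facet normal 0.0000 0.0000 -1.0000
    outer loop
      vertex 2.13 2.20 0.00
      vertex 0.05 8.27 0.00
      vertex 14.38 9.78 0.00
    endloop
  endfacet
  facet normal 0.0000 0.0000 -1.0000
    outer loop
      vertex 8.17 0.04 0.00
      vertex 2.13 2.20 0.00
      vertex 14.38 9.78 0.00
    endloop
  endfacet
  facet normal 0.0000 0.0000 -1.0000
    outer loop
      vertex 13.62 3.41 0.00
      vertex 8.17 0.04 0.00
      vertex 14.38 9.78 0.00
    endloop
  endfacet
  facet normal 0.0000 0.0000 1.0000
    outer loop
      vertex 14.38 9.78 7.71
      vertex 9.88 14.35 7.71
      vertex 3.50 13.67 7.71
    endloop
  endfacet
  facet normal 0.0000 0.0000 1.0000
    outer loop
      vertex 14.38 9.78 7.71
      vertex 3.50 13.67 7.71
      vertex 0.05 8.27 7.71
    endloop
  endfacet
  facet normal 0.0000 0.0000 1.0000
    outer loop
      vertex 14.38 9.78 7.71
      vertex 0.05 8.27 7.71
      vertex 2.13 2.20 7.71
    endloop
  endfacet
  facet normal 0.0000 0.0000 1.0000
    outer loop
      vertex 14.38 9.78 7.71
      vertex 2.13 2.20 7.71
      vertex 8.17 0.04 7.71
    endloop
  endfacet
  facet normal 0.0000 0.0000 1.0000
    outer loop
      vertex 14.38 9.78 7.71
      vertex 8.17 0.04 7.71
      vertex 13.62 3.41 7.71
    endloop
  endfacet
  facet normal 0.7125 0.7016 0.0000
    outer loop
      vertex 14.38 9.78 0.00
      vertex 9.88 14.35 0.00
      vertex 9.88 14.35 7.71
    endloop
  endfacet
  facet normal 0.7125 0.7016 0.0000
    outer loop
      vertex 14.38 9.78 0.00
      vertex 9.88 14.35 7.71
      vertex 14.38 9.78 7.71
    endloop
  endfacet
  facet normal -0.1060 0.9944 0.0000
    outer loop
      vertex 9.88 14.35 0.00
      vertex 3.50 13.67 0.00
      vertex 3.50 13.67 7.71
    endloop
  endfacet
  facet normal -0.1060 0.9944 0.0000
    outer loop
      vertex 9.88 14.35 0.00
      vertex 3.50 13.67 7.71
      vertex 9.88 14.35 7.71
    endloop
  endfacet
  facet normal -0.8427 0.5384 0.0000
    outer loop
      vertex 3.50 13.67 0.00
      vertex 0.05 8.27 0.00
      vertex 0.05 8.27 7.71
    endloop
  endfacet
  facet normal -0.8427 0.5384 0.0000
    outer loop
      vertex 3.50 13.67 0.00
      vertex 0.05 8.27 7.71
      vertex 3.50 13.67 7.71
    endloop
  endfacet
  facet normal -0.9460 -0.3242 0.0000
    outer loop
      vertex 0.05 8.27 0.00
      vertex 2.13 2.20 0.00
      vertex 2.13 2.20 7.71
    endloop
  endfacet
  facet normal -0.9460 -0.3242 0.0000
    outer loop
      vertex 0.05 8.27 0.00
      vertex 2.13 2.20 7.71
      vertex 0.05 8.27 7.71
    endloop
  endfacet
  facet normal -0.3367 -0.9416 0.0000
    outer loop
      vertex 2.13 2.20 0.00
      vertex 8.17 0.04 0.00
      vertex 8.17 0.04 7.71
    endloop
  endfacet
  facet normal -0.3367 -0.9416 0.0000
    outer loop
      vertex 2.13 2.20 0.00
      vertex 8.17 0.04 7.71
      vertex 2.13 2.20 7.71
    endloop
  endfacet
  facet normal 0.5259 -0.8505 0.0000
    outer loop
      vertex 8.17 0.04 0.00
      vertex 13.62 3.41 0.00
      vertex 13.62 3.41 7.71
    endloop
  endfacet
  facet normal 0.5259 -0.8505 0.0000
    outer loop
      vertex 8.17 0.04 0.00
      vertex 13.62 3.41 7.71
      vertex 8.17 0.04 7.71
    endloop
  endfacet
  facet normal 0.9930 -0.1185 0.0000
    outer loop
      vertex 13.62 3.41 0.00
      vertex 14.38 9.78 0.00
      vertex 14.38 9.78 7.71
    endloop
  endfacet
  facet normal 0.9930 -0.1185 0.0000
    outer loop
      vertex 13.62 3.41 0.00
      vertex 14.38 9.78 7.71
      vertex 13.62 3.41 7.71
    endloop
  endfacet
endsolid part

The G0 Z moves step by Δz≈1.28 mm. Every layer's G1 loop is the same polygon, so the solid is a straight extrusion of it from z=0 to z≈7.71. Closing with flat bottom and top caps and triangulating gives 24 facets — a regular 7-sided prism (a cylinder approximated with 7 flat sides), circumscribed radius ≈ 7.39 mm, height ≈ 7.71 mm.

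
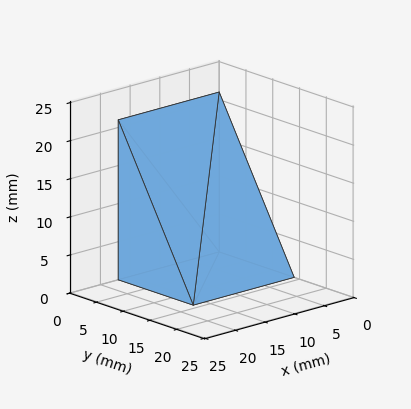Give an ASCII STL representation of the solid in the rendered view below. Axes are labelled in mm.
Reading the render: the shape is a wedge (ramp): 17 × 14 mm base, rising to 21 mm along the y=0 edge and sloping linearly to z=0 at y=14 (dimensions read to the nearest mm from the axis ticks). For the STL, each face is triangulated and given an outward normal.

solid part
  facet normal 0.0000 0.0000 -1.0000
    outer loop
      vertex 17.000 14.000 0.000
      vertex 17.000 0.000 0.000
      vertex 0.000 0.000 0.000
    endloop
  endfacet
  facet normal 0.0000 0.0000 -1.0000
    outer loop
      vertex 0.000 14.000 0.000
      vertex 17.000 14.000 0.000
      vertex 0.000 0.000 0.000
    endloop
  endfacet
  facet normal 0.0000 -1.0000 0.0000
    outer loop
      vertex 0.000 0.000 0.000
      vertex 17.000 0.000 0.000
      vertex 17.000 0.000 21.000
    endloop
  endfacet
  facet normal 0.0000 -1.0000 0.0000
    outer loop
      vertex 0.000 0.000 0.000
      vertex 17.000 0.000 21.000
      vertex 0.000 0.000 21.000
    endloop
  endfacet
  facet normal 0.0000 0.8321 0.5547
    outer loop
      vertex 0.000 0.000 21.000
      vertex 17.000 0.000 21.000
      vertex 17.000 14.000 0.000
    endloop
  endfacet
  facet normal 0.0000 0.8321 0.5547
    outer loop
      vertex 0.000 0.000 21.000
      vertex 17.000 14.000 0.000
      vertex 0.000 14.000 0.000
    endloop
  endfacet
  facet normal -1.0000 0.0000 0.0000
    outer loop
      vertex 0.000 0.000 21.000
      vertex 0.000 14.000 0.000
      vertex 0.000 0.000 0.000
    endloop
  endfacet
  facet normal 1.0000 0.0000 0.0000
    outer loop
      vertex 17.000 0.000 0.000
      vertex 17.000 14.000 0.000
      vertex 17.000 0.000 21.000
    endloop
  endfacet
endsolid part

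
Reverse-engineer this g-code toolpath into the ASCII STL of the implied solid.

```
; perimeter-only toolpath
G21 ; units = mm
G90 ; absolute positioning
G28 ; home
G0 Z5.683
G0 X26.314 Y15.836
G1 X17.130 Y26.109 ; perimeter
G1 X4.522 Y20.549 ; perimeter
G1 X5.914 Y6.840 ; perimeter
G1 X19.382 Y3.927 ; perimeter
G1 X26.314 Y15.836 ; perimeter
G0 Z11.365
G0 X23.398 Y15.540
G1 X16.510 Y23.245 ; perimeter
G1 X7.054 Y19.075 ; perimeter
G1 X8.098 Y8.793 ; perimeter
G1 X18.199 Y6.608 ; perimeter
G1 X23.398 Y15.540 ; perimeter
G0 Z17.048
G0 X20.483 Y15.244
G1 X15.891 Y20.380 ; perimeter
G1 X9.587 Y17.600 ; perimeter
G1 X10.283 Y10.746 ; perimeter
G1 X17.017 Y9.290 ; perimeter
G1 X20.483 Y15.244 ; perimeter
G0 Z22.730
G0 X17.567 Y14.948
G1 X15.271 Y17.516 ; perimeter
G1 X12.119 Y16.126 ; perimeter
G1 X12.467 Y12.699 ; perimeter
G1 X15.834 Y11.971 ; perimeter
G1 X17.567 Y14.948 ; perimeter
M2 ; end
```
solid part
  facet normal 0.0000 0.0000 -1.0000
    outer loop
      vertex 1.989 22.023 0.000
      vertex 17.749 28.973 0.000
      vertex 29.229 16.132 0.000
    endloop
  endfacet
  facet normal 0.0000 0.0000 -1.0000
    outer loop
      vertex 3.729 4.887 0.000
      vertex 1.989 22.023 0.000
      vertex 29.229 16.132 0.000
    endloop
  endfacet
  facet normal 0.0000 0.0000 -1.0000
    outer loop
      vertex 20.564 1.246 0.000
      vertex 3.729 4.887 0.000
      vertex 29.229 16.132 0.000
    endloop
  endfacet
  facet normal 0.6880 0.6151 0.3850
    outer loop
      vertex 29.229 16.132 0.000
      vertex 17.749 28.973 0.000
      vertex 14.652 14.652 28.413
    endloop
  endfacet
  facet normal -0.3724 0.8444 0.3850
    outer loop
      vertex 17.749 28.973 0.000
      vertex 1.989 22.023 0.000
      vertex 14.652 14.652 28.413
    endloop
  endfacet
  facet normal -0.9182 -0.0932 0.3850
    outer loop
      vertex 1.989 22.023 0.000
      vertex 3.729 4.887 0.000
      vertex 14.652 14.652 28.413
    endloop
  endfacet
  facet normal -0.1951 -0.9021 0.3850
    outer loop
      vertex 3.729 4.887 0.000
      vertex 20.564 1.246 0.000
      vertex 14.652 14.652 28.413
    endloop
  endfacet
  facet normal 0.7976 -0.4643 0.3850
    outer loop
      vertex 20.564 1.246 0.000
      vertex 29.229 16.132 0.000
      vertex 14.652 14.652 28.413
    endloop
  endfacet
endsolid part

The G0 Z moves step by Δz≈5.683 mm. The G1 loops shrink linearly with z, so the solid tapers from its base footprint up to z≈28.4. Closing with a flat bottom cap and the tapered top and triangulating gives 8 facets — a regular 5-sided pyramid, base circumscribed radius ≈ 14.7 mm, apex at z ≈ 28.4 mm.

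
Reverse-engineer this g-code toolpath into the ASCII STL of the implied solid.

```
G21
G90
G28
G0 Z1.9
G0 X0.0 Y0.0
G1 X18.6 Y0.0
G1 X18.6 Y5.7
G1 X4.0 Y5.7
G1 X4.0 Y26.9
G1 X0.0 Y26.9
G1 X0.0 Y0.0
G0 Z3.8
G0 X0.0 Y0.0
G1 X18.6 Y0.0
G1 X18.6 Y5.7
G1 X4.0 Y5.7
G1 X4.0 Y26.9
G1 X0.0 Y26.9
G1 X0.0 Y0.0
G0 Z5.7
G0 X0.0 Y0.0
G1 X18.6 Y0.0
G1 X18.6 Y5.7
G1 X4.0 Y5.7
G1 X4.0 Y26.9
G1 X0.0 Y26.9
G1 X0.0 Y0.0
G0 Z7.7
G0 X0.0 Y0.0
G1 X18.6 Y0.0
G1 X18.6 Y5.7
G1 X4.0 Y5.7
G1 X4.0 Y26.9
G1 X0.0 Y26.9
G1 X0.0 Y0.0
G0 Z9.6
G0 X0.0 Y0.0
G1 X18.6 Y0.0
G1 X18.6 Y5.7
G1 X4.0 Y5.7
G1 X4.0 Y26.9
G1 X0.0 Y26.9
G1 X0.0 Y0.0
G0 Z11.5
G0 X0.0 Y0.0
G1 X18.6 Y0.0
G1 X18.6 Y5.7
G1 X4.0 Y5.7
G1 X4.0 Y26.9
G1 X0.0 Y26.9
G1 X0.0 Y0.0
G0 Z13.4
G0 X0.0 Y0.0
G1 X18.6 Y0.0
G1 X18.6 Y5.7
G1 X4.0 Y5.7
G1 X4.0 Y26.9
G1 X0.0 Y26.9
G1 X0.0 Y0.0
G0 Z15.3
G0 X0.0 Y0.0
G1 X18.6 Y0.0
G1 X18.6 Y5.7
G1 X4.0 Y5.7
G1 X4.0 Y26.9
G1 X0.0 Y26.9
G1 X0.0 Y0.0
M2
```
solid part
  facet normal 0.0000 0.0000 -1.0000
    outer loop
      vertex 18.6 5.7 0.0
      vertex 18.6 0.0 0.0
      vertex 0.0 0.0 0.0
    endloop
  endfacet
  facet normal 0.0000 0.0000 -1.0000
    outer loop
      vertex 4.0 5.7 0.0
      vertex 18.6 5.7 0.0
      vertex 0.0 0.0 0.0
    endloop
  endfacet
  facet normal 0.0000 0.0000 -1.0000
    outer loop
      vertex 4.0 26.9 0.0
      vertex 4.0 5.7 0.0
      vertex 0.0 0.0 0.0
    endloop
  endfacet
  facet normal 0.0000 0.0000 -1.0000
    outer loop
      vertex 0.0 26.9 0.0
      vertex 4.0 26.9 0.0
      vertex 0.0 0.0 0.0
    endloop
  endfacet
  facet normal 0.0000 0.0000 1.0000
    outer loop
      vertex 0.0 0.0 15.3
      vertex 18.6 0.0 15.3
      vertex 18.6 5.7 15.3
    endloop
  endfacet
  facet normal 0.0000 0.0000 1.0000
    outer loop
      vertex 0.0 0.0 15.3
      vertex 18.6 5.7 15.3
      vertex 4.0 5.7 15.3
    endloop
  endfacet
  facet normal 0.0000 0.0000 1.0000
    outer loop
      vertex 0.0 0.0 15.3
      vertex 4.0 5.7 15.3
      vertex 4.0 26.9 15.3
    endloop
  endfacet
  facet normal 0.0000 0.0000 1.0000
    outer loop
      vertex 0.0 0.0 15.3
      vertex 4.0 26.9 15.3
      vertex 0.0 26.9 15.3
    endloop
  endfacet
  facet normal 0.0000 -1.0000 0.0000
    outer loop
      vertex 0.0 0.0 0.0
      vertex 18.6 0.0 0.0
      vertex 18.6 0.0 15.3
    endloop
  endfacet
  facet normal 0.0000 -1.0000 0.0000
    outer loop
      vertex 0.0 0.0 0.0
      vertex 18.6 0.0 15.3
      vertex 0.0 0.0 15.3
    endloop
  endfacet
  facet normal 1.0000 0.0000 0.0000
    outer loop
      vertex 18.6 0.0 0.0
      vertex 18.6 5.7 0.0
      vertex 18.6 5.7 15.3
    endloop
  endfacet
  facet normal 1.0000 0.0000 0.0000
    outer loop
      vertex 18.6 0.0 0.0
      vertex 18.6 5.7 15.3
      vertex 18.6 0.0 15.3
    endloop
  endfacet
  facet normal 0.0000 1.0000 0.0000
    outer loop
      vertex 18.6 5.7 0.0
      vertex 4.0 5.7 0.0
      vertex 4.0 5.7 15.3
    endloop
  endfacet
  facet normal 0.0000 1.0000 0.0000
    outer loop
      vertex 18.6 5.7 0.0
      vertex 4.0 5.7 15.3
      vertex 18.6 5.7 15.3
    endloop
  endfacet
  facet normal 1.0000 0.0000 0.0000
    outer loop
      vertex 4.0 5.7 0.0
      vertex 4.0 26.9 0.0
      vertex 4.0 26.9 15.3
    endloop
  endfacet
  facet normal 1.0000 0.0000 0.0000
    outer loop
      vertex 4.0 5.7 0.0
      vertex 4.0 26.9 15.3
      vertex 4.0 5.7 15.3
    endloop
  endfacet
  facet normal 0.0000 1.0000 0.0000
    outer loop
      vertex 4.0 26.9 0.0
      vertex 0.0 26.9 0.0
      vertex 0.0 26.9 15.3
    endloop
  endfacet
  facet normal 0.0000 1.0000 0.0000
    outer loop
      vertex 4.0 26.9 0.0
      vertex 0.0 26.9 15.3
      vertex 4.0 26.9 15.3
    endloop
  endfacet
  facet normal -1.0000 0.0000 0.0000
    outer loop
      vertex 0.0 26.9 0.0
      vertex 0.0 0.0 0.0
      vertex 0.0 0.0 15.3
    endloop
  endfacet
  facet normal -1.0000 0.0000 0.0000
    outer loop
      vertex 0.0 26.9 0.0
      vertex 0.0 0.0 15.3
      vertex 0.0 26.9 15.3
    endloop
  endfacet
endsolid part

The G0 Z moves step by Δz≈1.9 mm. Every layer's G1 loop is the same polygon, so the solid is a straight extrusion of it from z=0 to z≈15.3. Closing with flat bottom and top caps and triangulating gives 20 facets — an L-shaped prism: outer 18.6 × 26.9 mm, arm thicknesses ≈ 5.7 mm (horizontal) and 4 mm (vertical), extruded 15.3 mm in z.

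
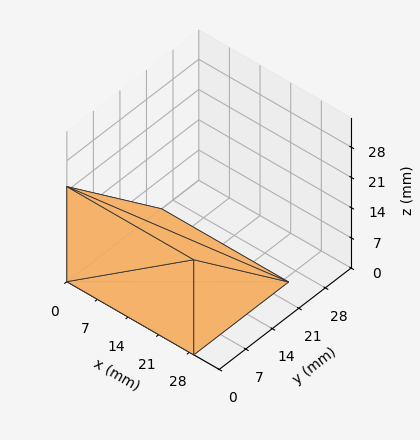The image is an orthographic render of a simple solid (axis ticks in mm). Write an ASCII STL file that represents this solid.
Reading the render: the shape is a wedge (ramp): 29 × 25 mm base, rising to 22 mm along the y=0 edge and sloping linearly to z=0 at y=25 (dimensions read to the nearest mm from the axis ticks). For the STL, each face is triangulated and given an outward normal.

solid part
  facet normal 0.0000 0.0000 -1.0000
    outer loop
      vertex 29.00 25.00 0.00
      vertex 29.00 0.00 0.00
      vertex 0.00 0.00 0.00
    endloop
  endfacet
  facet normal 0.0000 0.0000 -1.0000
    outer loop
      vertex 0.00 25.00 0.00
      vertex 29.00 25.00 0.00
      vertex 0.00 0.00 0.00
    endloop
  endfacet
  facet normal 0.0000 -1.0000 0.0000
    outer loop
      vertex 0.00 0.00 0.00
      vertex 29.00 0.00 0.00
      vertex 29.00 0.00 22.00
    endloop
  endfacet
  facet normal 0.0000 -1.0000 0.0000
    outer loop
      vertex 0.00 0.00 0.00
      vertex 29.00 0.00 22.00
      vertex 0.00 0.00 22.00
    endloop
  endfacet
  facet normal 0.0000 0.6606 0.7507
    outer loop
      vertex 0.00 0.00 22.00
      vertex 29.00 0.00 22.00
      vertex 29.00 25.00 0.00
    endloop
  endfacet
  facet normal 0.0000 0.6606 0.7507
    outer loop
      vertex 0.00 0.00 22.00
      vertex 29.00 25.00 0.00
      vertex 0.00 25.00 0.00
    endloop
  endfacet
  facet normal -1.0000 0.0000 0.0000
    outer loop
      vertex 0.00 0.00 22.00
      vertex 0.00 25.00 0.00
      vertex 0.00 0.00 0.00
    endloop
  endfacet
  facet normal 1.0000 0.0000 0.0000
    outer loop
      vertex 29.00 0.00 0.00
      vertex 29.00 25.00 0.00
      vertex 29.00 0.00 22.00
    endloop
  endfacet
endsolid part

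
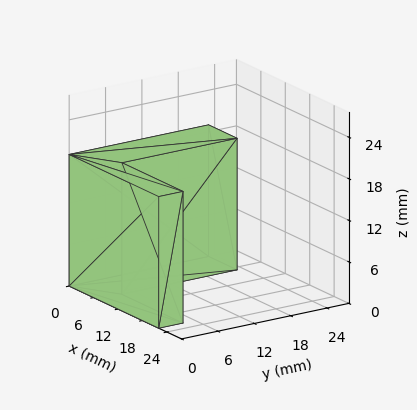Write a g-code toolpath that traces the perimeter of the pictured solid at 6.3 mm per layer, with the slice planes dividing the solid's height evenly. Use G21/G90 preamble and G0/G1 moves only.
Reading the render: the shape is an L-shaped prism: outer 22 × 23 mm, arm thicknesses ≈ 4 mm (horizontal) and 7 mm (vertical), extruded 19 mm in z (dimensions read to the nearest mm from the axis ticks). For the g-code, the solid's height is divided into equal slices at the stated Δz and each level perimeter traced with G1 moves after a G0 lift.

; perimeter-only toolpath
G21 ; units = mm
G90 ; absolute positioning
G28 ; home
; layer 1
G0 Z6.3
G0 X0.0 Y0.0
G1 X22.0 Y0.0
G1 X22.0 Y4.0
G1 X7.0 Y4.0
G1 X7.0 Y23.0
G1 X0.0 Y23.0
G1 X0.0 Y0.0
; layer 2
G0 Z12.7
G0 X0.0 Y0.0
G1 X22.0 Y0.0
G1 X22.0 Y4.0
G1 X7.0 Y4.0
G1 X7.0 Y23.0
G1 X0.0 Y23.0
G1 X0.0 Y0.0
; layer 3
G0 Z19.0
G0 X0.0 Y0.0
G1 X22.0 Y0.0
G1 X22.0 Y4.0
G1 X7.0 Y4.0
G1 X7.0 Y23.0
G1 X0.0 Y23.0
G1 X0.0 Y0.0
M2 ; end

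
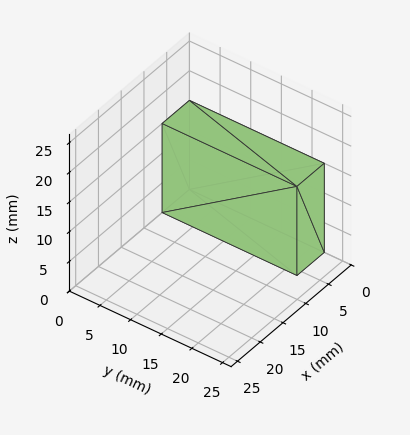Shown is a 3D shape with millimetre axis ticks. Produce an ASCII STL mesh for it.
Reading the render: the shape is a rectangular box, roughly 6 × 22 mm footprint and 15 mm tall (dimensions read to the nearest mm from the axis ticks). For the STL, each face is triangulated and given an outward normal.

solid part
  facet normal 0.0000 0.0000 -1.0000
    outer loop
      vertex 6.0 22.0 0.0
      vertex 6.0 0.0 0.0
      vertex 0.0 0.0 0.0
    endloop
  endfacet
  facet normal 0.0000 0.0000 -1.0000
    outer loop
      vertex 0.0 22.0 0.0
      vertex 6.0 22.0 0.0
      vertex 0.0 0.0 0.0
    endloop
  endfacet
  facet normal 0.0000 0.0000 1.0000
    outer loop
      vertex 0.0 0.0 15.0
      vertex 6.0 0.0 15.0
      vertex 6.0 22.0 15.0
    endloop
  endfacet
  facet normal 0.0000 0.0000 1.0000
    outer loop
      vertex 0.0 0.0 15.0
      vertex 6.0 22.0 15.0
      vertex 0.0 22.0 15.0
    endloop
  endfacet
  facet normal 0.0000 -1.0000 0.0000
    outer loop
      vertex 0.0 0.0 0.0
      vertex 6.0 0.0 0.0
      vertex 6.0 0.0 15.0
    endloop
  endfacet
  facet normal 0.0000 -1.0000 0.0000
    outer loop
      vertex 0.0 0.0 0.0
      vertex 6.0 0.0 15.0
      vertex 0.0 0.0 15.0
    endloop
  endfacet
  facet normal 0.0000 1.0000 0.0000
    outer loop
      vertex 6.0 22.0 15.0
      vertex 6.0 22.0 0.0
      vertex 0.0 22.0 0.0
    endloop
  endfacet
  facet normal 0.0000 1.0000 0.0000
    outer loop
      vertex 0.0 22.0 15.0
      vertex 6.0 22.0 15.0
      vertex 0.0 22.0 0.0
    endloop
  endfacet
  facet normal -1.0000 0.0000 0.0000
    outer loop
      vertex 0.0 22.0 15.0
      vertex 0.0 22.0 0.0
      vertex 0.0 0.0 0.0
    endloop
  endfacet
  facet normal -1.0000 0.0000 0.0000
    outer loop
      vertex 0.0 0.0 15.0
      vertex 0.0 22.0 15.0
      vertex 0.0 0.0 0.0
    endloop
  endfacet
  facet normal 1.0000 0.0000 0.0000
    outer loop
      vertex 6.0 0.0 0.0
      vertex 6.0 22.0 0.0
      vertex 6.0 22.0 15.0
    endloop
  endfacet
  facet normal 1.0000 0.0000 0.0000
    outer loop
      vertex 6.0 0.0 0.0
      vertex 6.0 22.0 15.0
      vertex 6.0 0.0 15.0
    endloop
  endfacet
endsolid part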